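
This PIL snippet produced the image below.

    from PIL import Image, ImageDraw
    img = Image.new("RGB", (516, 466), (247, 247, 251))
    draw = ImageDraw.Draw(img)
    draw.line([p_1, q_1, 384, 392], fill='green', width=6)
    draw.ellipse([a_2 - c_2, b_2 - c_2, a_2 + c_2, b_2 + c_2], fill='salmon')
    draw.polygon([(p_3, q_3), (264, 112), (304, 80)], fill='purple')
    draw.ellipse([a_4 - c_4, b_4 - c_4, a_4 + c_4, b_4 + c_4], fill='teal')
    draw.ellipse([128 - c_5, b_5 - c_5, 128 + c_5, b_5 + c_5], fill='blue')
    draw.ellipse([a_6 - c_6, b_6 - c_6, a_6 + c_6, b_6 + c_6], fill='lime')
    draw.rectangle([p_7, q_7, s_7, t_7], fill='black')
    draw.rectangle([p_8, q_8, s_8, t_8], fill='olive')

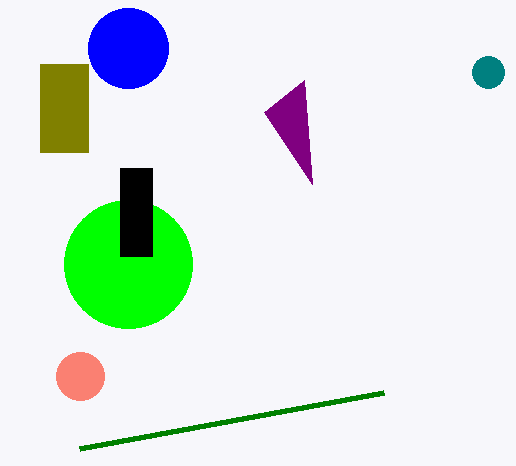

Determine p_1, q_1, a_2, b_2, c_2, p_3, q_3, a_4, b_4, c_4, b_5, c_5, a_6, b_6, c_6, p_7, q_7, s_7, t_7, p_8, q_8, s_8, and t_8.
p_1 = 80; q_1 = 448; a_2 = 80; b_2 = 376; c_2 = 24; p_3 = 312; q_3 = 184; a_4 = 488; b_4 = 72; c_4 = 16; b_5 = 48; c_5 = 40; a_6 = 128; b_6 = 264; c_6 = 64; p_7 = 120; q_7 = 168; s_7 = 152; t_7 = 256; p_8 = 40; q_8 = 64; s_8 = 88; t_8 = 152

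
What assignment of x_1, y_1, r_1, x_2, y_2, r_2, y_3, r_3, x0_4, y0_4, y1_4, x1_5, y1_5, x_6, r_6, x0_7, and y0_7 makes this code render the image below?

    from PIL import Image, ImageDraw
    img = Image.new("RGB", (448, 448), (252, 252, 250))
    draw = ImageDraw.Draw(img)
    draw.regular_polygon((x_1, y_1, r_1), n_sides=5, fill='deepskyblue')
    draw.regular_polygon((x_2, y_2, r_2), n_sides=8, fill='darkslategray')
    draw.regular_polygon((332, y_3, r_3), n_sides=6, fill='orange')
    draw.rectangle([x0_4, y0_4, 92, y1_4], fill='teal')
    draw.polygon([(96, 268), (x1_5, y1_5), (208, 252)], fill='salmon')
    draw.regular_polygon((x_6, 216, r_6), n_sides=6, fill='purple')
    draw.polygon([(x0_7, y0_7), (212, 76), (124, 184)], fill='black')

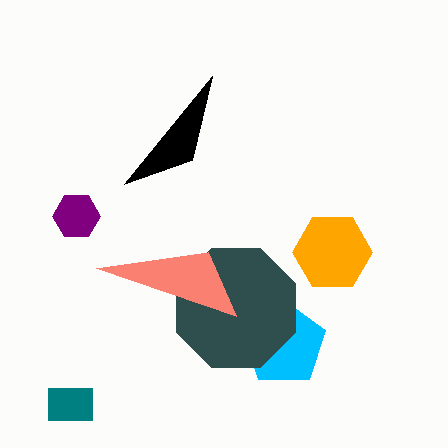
x_1 = 284
y_1 = 344
r_1 = 44
x_2 = 236
y_2 = 308
r_2 = 64
y_3 = 252
r_3 = 40
x0_4 = 48
y0_4 = 388
y1_4 = 420
x1_5 = 236
y1_5 = 316
x_6 = 76
r_6 = 24
x0_7 = 192
y0_7 = 160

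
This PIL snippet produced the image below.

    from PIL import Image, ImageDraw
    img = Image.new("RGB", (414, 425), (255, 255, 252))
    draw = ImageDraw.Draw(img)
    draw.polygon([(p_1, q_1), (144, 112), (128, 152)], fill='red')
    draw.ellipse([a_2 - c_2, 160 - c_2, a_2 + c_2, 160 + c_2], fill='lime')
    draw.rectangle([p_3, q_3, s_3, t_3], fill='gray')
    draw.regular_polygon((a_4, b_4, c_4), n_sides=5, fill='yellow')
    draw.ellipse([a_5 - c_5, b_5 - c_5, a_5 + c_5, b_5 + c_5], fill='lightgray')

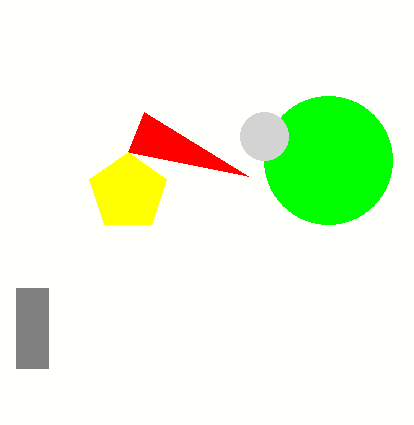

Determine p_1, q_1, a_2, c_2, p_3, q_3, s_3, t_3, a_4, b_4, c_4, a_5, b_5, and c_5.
p_1 = 248
q_1 = 176
a_2 = 328
c_2 = 64
p_3 = 16
q_3 = 288
s_3 = 48
t_3 = 368
a_4 = 128
b_4 = 192
c_4 = 40
a_5 = 264
b_5 = 136
c_5 = 24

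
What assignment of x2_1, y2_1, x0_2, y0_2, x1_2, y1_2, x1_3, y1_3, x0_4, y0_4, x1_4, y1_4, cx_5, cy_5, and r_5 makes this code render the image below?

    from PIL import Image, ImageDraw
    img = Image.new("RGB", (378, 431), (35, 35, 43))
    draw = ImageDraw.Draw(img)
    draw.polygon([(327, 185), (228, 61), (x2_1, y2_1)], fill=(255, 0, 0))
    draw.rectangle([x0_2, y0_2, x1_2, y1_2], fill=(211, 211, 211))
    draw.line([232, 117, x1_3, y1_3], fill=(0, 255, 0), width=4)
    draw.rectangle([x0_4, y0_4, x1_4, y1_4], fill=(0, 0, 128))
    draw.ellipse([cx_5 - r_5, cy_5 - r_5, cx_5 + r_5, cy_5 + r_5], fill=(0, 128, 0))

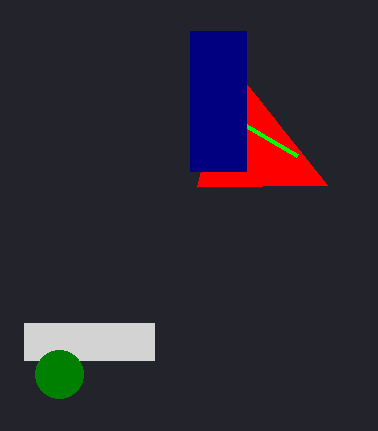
x2_1 = 197
y2_1 = 187
x0_2 = 24
y0_2 = 323
x1_2 = 154
y1_2 = 360
x1_3 = 297
y1_3 = 155
x0_4 = 190
y0_4 = 31
x1_4 = 246
y1_4 = 171
cx_5 = 59
cy_5 = 374
r_5 = 24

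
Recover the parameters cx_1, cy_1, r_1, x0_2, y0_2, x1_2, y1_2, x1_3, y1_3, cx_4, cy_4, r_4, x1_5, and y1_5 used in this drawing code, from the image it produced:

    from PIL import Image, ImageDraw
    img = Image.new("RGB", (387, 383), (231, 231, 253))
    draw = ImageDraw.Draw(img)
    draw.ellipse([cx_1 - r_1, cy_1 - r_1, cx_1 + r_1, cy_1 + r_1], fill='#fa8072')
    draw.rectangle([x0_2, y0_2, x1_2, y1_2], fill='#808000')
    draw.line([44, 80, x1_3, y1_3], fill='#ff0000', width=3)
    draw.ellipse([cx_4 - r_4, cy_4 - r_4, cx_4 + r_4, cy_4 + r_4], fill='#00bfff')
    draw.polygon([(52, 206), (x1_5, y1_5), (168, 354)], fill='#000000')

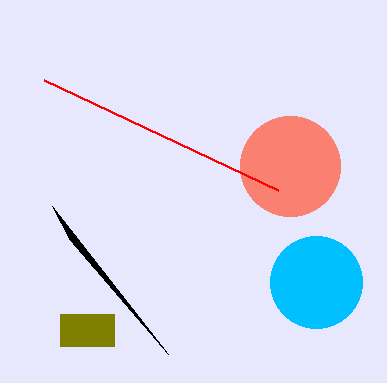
cx_1 = 290
cy_1 = 166
r_1 = 50
x0_2 = 60
y0_2 = 314
x1_2 = 114
y1_2 = 346
x1_3 = 278
y1_3 = 190
cx_4 = 316
cy_4 = 282
r_4 = 46
x1_5 = 70
y1_5 = 240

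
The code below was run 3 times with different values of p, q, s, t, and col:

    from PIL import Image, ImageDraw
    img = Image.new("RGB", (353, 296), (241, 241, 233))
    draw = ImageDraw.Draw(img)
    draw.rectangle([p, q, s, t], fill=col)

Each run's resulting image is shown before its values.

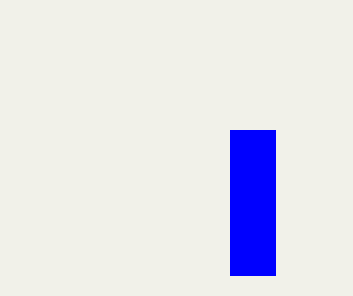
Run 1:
p = 230, q = 130, s = 275, t = 275, col = 'blue'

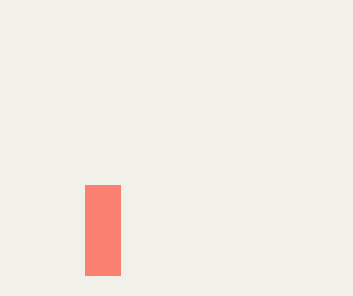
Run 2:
p = 85; q = 185; s = 120; t = 275; col = 'salmon'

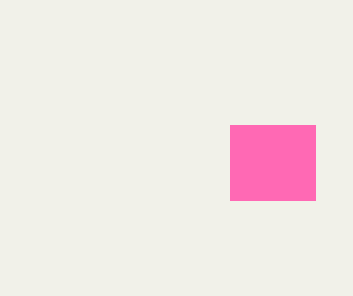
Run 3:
p = 230; q = 125; s = 315; t = 200; col = 'hotpink'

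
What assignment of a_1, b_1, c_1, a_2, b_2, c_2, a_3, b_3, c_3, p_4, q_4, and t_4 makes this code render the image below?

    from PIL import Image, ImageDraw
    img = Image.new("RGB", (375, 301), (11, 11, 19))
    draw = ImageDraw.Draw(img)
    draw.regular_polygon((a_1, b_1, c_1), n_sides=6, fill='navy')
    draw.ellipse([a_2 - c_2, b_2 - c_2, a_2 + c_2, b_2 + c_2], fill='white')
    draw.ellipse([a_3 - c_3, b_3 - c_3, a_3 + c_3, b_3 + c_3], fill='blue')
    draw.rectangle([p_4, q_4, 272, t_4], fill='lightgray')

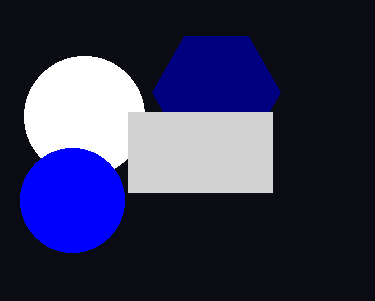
a_1 = 216; b_1 = 92; c_1 = 64; a_2 = 84; b_2 = 116; c_2 = 60; a_3 = 72; b_3 = 200; c_3 = 52; p_4 = 128; q_4 = 112; t_4 = 192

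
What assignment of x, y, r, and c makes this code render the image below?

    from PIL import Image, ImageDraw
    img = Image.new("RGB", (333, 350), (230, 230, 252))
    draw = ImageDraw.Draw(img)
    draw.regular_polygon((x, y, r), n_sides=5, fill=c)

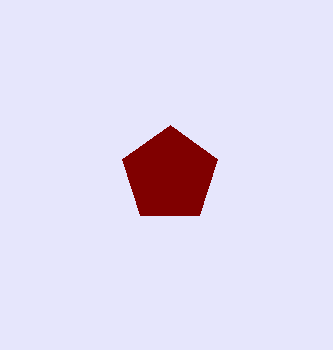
x = 170; y = 175; r = 50; c = 'maroon'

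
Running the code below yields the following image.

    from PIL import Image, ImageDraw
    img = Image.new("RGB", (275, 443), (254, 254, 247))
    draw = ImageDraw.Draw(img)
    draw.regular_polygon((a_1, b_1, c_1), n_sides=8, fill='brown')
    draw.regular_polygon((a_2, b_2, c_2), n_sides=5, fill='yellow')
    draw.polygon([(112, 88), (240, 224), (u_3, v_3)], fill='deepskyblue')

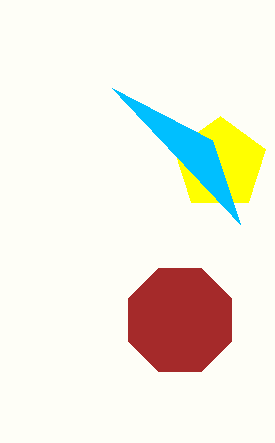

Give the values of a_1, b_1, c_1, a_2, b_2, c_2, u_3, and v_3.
a_1 = 180, b_1 = 320, c_1 = 56, a_2 = 220, b_2 = 164, c_2 = 48, u_3 = 212, v_3 = 140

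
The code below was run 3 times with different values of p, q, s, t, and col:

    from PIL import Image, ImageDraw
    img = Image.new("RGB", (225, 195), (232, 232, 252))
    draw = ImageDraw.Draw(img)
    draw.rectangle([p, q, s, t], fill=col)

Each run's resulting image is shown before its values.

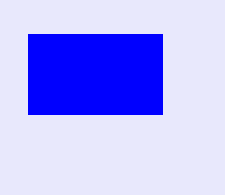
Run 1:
p = 28, q = 34, s = 162, t = 114, col = 'blue'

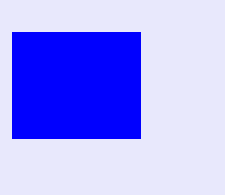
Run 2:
p = 12
q = 32
s = 140
t = 138
col = 'blue'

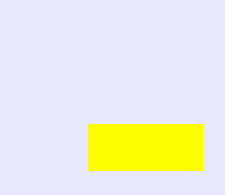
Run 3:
p = 88, q = 124, s = 202, t = 170, col = 'yellow'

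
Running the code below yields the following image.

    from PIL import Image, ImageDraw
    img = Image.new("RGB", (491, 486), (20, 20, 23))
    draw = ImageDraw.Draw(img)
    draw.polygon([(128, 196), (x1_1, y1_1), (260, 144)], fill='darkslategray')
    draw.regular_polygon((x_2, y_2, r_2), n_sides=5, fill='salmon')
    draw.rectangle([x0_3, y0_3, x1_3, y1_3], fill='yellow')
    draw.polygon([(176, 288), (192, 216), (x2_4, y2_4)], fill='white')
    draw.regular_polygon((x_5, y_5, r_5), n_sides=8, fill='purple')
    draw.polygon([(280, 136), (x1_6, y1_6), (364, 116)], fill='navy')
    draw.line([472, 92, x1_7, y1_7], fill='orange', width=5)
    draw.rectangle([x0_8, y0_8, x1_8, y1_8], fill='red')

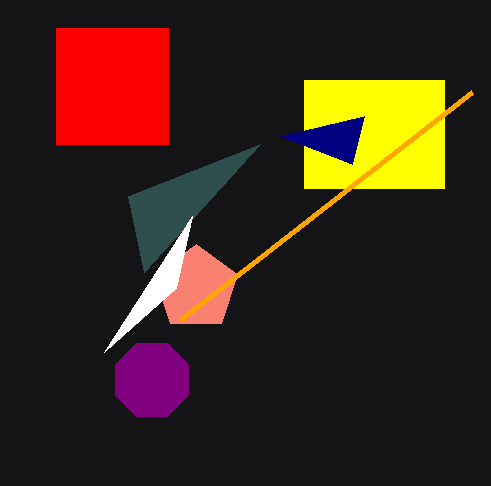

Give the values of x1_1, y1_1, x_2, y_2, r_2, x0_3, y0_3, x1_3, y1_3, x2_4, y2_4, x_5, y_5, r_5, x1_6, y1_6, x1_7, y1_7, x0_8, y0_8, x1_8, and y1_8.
x1_1 = 144
y1_1 = 272
x_2 = 196
y_2 = 288
r_2 = 44
x0_3 = 304
y0_3 = 80
x1_3 = 444
y1_3 = 188
x2_4 = 104
y2_4 = 352
x_5 = 152
y_5 = 380
r_5 = 40
x1_6 = 352
y1_6 = 164
x1_7 = 180
y1_7 = 320
x0_8 = 56
y0_8 = 28
x1_8 = 168
y1_8 = 144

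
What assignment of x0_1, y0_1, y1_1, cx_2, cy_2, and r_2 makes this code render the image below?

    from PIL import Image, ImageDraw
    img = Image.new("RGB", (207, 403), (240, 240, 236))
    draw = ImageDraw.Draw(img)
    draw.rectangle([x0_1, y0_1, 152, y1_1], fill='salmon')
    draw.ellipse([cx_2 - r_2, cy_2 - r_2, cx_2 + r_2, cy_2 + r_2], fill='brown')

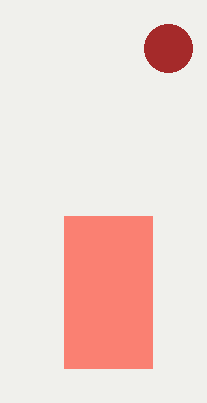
x0_1 = 64
y0_1 = 216
y1_1 = 368
cx_2 = 168
cy_2 = 48
r_2 = 24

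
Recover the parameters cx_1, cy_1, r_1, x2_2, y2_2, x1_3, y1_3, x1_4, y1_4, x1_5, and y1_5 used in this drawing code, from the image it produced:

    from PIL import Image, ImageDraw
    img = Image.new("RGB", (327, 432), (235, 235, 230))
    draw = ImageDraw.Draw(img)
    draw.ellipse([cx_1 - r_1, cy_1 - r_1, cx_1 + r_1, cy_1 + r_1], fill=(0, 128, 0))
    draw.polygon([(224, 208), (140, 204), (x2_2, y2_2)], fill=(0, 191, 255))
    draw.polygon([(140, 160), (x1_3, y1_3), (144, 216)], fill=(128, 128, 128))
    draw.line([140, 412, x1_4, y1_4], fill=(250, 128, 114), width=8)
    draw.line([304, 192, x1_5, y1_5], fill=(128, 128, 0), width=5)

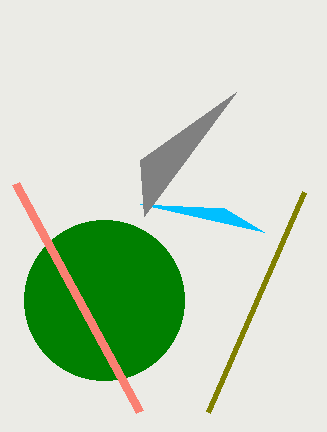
cx_1 = 104, cy_1 = 300, r_1 = 80, x2_2 = 264, y2_2 = 232, x1_3 = 236, y1_3 = 92, x1_4 = 16, y1_4 = 184, x1_5 = 208, y1_5 = 412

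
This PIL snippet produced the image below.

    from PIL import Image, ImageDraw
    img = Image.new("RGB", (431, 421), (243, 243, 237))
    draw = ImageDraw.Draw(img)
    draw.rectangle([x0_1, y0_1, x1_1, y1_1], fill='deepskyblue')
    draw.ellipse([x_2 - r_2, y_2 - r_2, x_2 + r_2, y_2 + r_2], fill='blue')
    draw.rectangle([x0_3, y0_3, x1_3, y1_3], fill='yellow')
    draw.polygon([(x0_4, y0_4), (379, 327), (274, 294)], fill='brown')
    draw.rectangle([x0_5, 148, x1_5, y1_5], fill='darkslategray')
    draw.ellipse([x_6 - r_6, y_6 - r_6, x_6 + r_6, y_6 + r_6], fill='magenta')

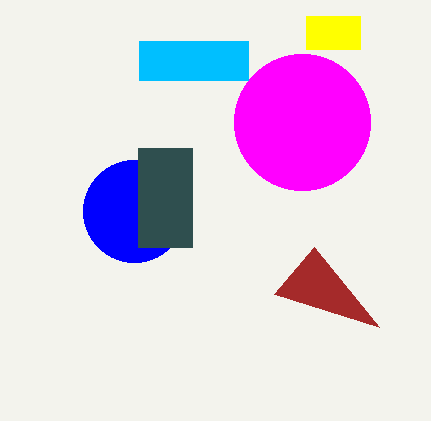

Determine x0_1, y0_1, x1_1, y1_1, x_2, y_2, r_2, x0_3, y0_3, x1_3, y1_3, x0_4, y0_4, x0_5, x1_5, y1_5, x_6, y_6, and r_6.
x0_1 = 139; y0_1 = 41; x1_1 = 248; y1_1 = 80; x_2 = 134; y_2 = 211; r_2 = 51; x0_3 = 306; y0_3 = 16; x1_3 = 360; y1_3 = 49; x0_4 = 314; y0_4 = 247; x0_5 = 138; x1_5 = 192; y1_5 = 247; x_6 = 302; y_6 = 122; r_6 = 68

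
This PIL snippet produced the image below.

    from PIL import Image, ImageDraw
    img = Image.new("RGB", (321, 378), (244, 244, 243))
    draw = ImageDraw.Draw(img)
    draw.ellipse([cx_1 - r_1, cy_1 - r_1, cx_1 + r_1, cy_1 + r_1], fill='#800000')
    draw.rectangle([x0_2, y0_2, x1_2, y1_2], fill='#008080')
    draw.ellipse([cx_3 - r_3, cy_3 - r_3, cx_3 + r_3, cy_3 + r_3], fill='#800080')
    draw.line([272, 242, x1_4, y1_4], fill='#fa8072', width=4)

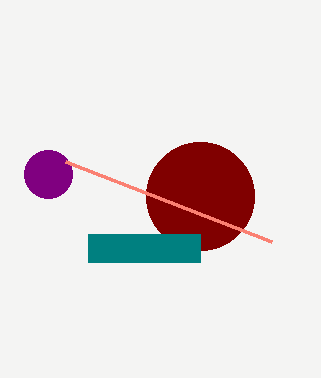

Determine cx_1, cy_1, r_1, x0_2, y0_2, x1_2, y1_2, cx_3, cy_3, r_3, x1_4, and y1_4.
cx_1 = 200; cy_1 = 196; r_1 = 54; x0_2 = 88; y0_2 = 234; x1_2 = 200; y1_2 = 262; cx_3 = 48; cy_3 = 174; r_3 = 24; x1_4 = 66; y1_4 = 162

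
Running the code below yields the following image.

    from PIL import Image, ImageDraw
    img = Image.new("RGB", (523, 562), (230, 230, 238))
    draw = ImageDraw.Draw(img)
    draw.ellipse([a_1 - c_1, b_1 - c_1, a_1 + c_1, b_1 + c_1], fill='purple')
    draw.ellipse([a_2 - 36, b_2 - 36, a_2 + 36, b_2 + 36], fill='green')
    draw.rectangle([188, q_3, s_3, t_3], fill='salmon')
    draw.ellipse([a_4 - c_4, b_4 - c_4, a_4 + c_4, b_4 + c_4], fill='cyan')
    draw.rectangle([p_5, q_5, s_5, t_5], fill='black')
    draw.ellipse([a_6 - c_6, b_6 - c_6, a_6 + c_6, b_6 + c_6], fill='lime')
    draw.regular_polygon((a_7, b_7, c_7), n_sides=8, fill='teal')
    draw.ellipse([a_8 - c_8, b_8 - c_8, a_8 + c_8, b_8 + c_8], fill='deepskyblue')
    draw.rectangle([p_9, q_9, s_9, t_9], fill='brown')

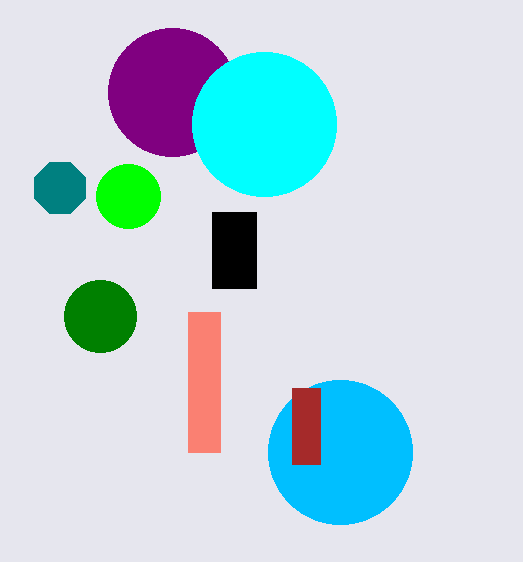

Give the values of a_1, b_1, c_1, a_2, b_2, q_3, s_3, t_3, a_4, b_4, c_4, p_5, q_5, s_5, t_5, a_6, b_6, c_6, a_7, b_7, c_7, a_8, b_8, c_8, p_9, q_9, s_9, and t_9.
a_1 = 172; b_1 = 92; c_1 = 64; a_2 = 100; b_2 = 316; q_3 = 312; s_3 = 220; t_3 = 452; a_4 = 264; b_4 = 124; c_4 = 72; p_5 = 212; q_5 = 212; s_5 = 256; t_5 = 288; a_6 = 128; b_6 = 196; c_6 = 32; a_7 = 60; b_7 = 188; c_7 = 28; a_8 = 340; b_8 = 452; c_8 = 72; p_9 = 292; q_9 = 388; s_9 = 320; t_9 = 464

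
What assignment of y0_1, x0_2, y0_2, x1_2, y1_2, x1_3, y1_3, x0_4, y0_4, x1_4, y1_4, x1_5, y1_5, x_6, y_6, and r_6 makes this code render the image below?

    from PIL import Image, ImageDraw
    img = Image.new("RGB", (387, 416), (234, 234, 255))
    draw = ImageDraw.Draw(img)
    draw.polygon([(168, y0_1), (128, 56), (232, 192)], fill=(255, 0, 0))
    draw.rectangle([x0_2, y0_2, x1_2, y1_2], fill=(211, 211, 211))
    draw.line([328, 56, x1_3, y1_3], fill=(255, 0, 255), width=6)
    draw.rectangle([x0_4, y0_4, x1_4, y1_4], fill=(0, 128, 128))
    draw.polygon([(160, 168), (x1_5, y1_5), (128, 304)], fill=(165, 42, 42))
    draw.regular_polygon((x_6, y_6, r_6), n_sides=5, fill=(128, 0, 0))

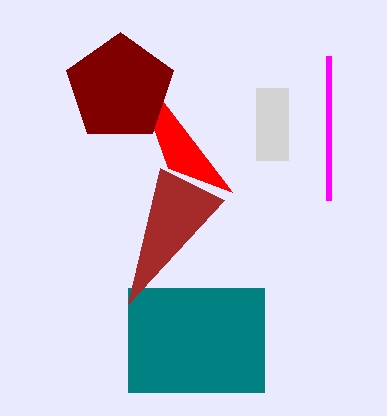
y0_1 = 168
x0_2 = 256
y0_2 = 88
x1_2 = 288
y1_2 = 160
x1_3 = 328
y1_3 = 200
x0_4 = 128
y0_4 = 288
x1_4 = 264
y1_4 = 392
x1_5 = 224
y1_5 = 200
x_6 = 120
y_6 = 88
r_6 = 56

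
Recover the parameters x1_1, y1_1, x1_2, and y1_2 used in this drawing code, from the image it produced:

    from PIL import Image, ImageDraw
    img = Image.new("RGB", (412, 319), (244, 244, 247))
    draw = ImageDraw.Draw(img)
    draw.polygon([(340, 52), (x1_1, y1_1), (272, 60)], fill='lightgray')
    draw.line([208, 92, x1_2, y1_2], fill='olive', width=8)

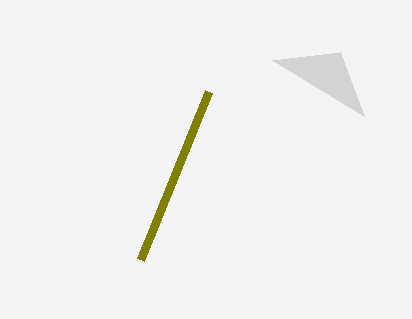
x1_1 = 364, y1_1 = 116, x1_2 = 140, y1_2 = 260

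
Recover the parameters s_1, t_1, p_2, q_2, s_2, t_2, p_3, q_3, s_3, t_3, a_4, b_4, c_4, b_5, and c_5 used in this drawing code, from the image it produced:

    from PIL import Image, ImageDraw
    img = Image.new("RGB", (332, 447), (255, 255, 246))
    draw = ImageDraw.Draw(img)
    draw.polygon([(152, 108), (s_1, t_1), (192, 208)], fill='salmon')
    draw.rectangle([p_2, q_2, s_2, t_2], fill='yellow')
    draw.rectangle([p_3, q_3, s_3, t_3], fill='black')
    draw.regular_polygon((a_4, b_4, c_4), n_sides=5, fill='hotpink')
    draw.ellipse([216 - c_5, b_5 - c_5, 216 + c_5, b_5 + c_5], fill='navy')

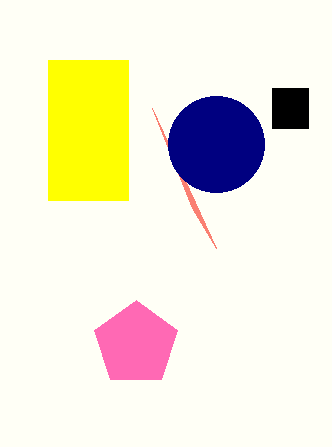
s_1 = 216
t_1 = 248
p_2 = 48
q_2 = 60
s_2 = 128
t_2 = 200
p_3 = 272
q_3 = 88
s_3 = 308
t_3 = 128
a_4 = 136
b_4 = 344
c_4 = 44
b_5 = 144
c_5 = 48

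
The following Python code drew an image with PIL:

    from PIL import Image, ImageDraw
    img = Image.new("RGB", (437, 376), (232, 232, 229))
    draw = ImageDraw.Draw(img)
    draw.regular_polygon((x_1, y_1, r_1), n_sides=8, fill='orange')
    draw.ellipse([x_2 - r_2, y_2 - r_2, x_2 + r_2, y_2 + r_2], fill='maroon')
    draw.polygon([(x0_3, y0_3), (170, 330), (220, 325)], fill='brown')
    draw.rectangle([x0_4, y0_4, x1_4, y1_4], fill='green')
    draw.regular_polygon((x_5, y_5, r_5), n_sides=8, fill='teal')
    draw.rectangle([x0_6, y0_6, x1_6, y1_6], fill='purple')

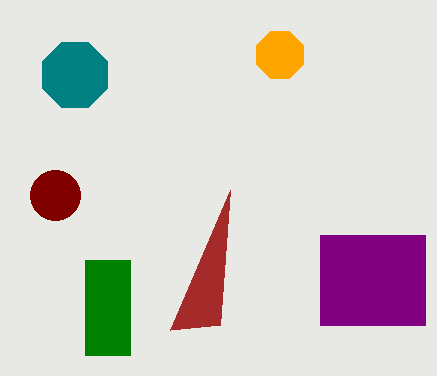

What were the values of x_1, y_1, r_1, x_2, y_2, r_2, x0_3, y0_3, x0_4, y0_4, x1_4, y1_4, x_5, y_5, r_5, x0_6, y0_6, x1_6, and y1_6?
x_1 = 280, y_1 = 55, r_1 = 25, x_2 = 55, y_2 = 195, r_2 = 25, x0_3 = 230, y0_3 = 190, x0_4 = 85, y0_4 = 260, x1_4 = 130, y1_4 = 355, x_5 = 75, y_5 = 75, r_5 = 35, x0_6 = 320, y0_6 = 235, x1_6 = 425, y1_6 = 325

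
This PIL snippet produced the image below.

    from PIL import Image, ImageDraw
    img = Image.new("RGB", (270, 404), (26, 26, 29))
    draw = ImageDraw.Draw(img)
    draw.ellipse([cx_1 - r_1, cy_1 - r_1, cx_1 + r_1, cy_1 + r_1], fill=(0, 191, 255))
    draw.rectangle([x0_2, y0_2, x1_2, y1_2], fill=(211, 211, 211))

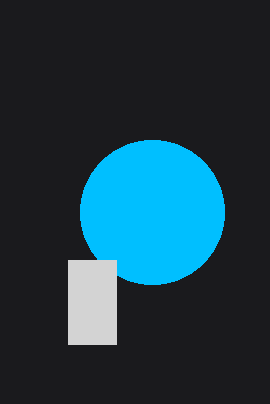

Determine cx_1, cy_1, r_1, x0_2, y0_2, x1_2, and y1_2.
cx_1 = 152
cy_1 = 212
r_1 = 72
x0_2 = 68
y0_2 = 260
x1_2 = 116
y1_2 = 344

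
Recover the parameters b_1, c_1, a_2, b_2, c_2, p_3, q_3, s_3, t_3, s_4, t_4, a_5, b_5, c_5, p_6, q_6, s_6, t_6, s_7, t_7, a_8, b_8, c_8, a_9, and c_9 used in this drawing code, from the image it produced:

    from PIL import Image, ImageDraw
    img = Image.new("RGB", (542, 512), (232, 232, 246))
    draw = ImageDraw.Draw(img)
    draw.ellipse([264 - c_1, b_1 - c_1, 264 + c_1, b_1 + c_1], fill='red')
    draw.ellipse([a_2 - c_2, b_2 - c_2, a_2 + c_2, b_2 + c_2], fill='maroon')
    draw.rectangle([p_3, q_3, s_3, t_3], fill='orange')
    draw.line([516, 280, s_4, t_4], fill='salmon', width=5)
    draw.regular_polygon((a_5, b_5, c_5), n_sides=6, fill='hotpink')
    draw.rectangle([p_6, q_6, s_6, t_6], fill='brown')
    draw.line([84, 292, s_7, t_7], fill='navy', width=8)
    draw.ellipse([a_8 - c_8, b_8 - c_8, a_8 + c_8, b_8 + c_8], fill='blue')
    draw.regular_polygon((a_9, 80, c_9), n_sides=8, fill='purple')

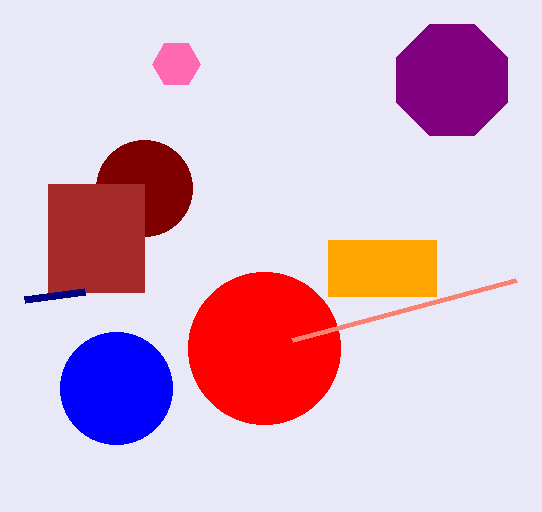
b_1 = 348
c_1 = 76
a_2 = 144
b_2 = 188
c_2 = 48
p_3 = 328
q_3 = 240
s_3 = 436
t_3 = 296
s_4 = 292
t_4 = 340
a_5 = 176
b_5 = 64
c_5 = 24
p_6 = 48
q_6 = 184
s_6 = 144
t_6 = 292
s_7 = 24
t_7 = 300
a_8 = 116
b_8 = 388
c_8 = 56
a_9 = 452
c_9 = 60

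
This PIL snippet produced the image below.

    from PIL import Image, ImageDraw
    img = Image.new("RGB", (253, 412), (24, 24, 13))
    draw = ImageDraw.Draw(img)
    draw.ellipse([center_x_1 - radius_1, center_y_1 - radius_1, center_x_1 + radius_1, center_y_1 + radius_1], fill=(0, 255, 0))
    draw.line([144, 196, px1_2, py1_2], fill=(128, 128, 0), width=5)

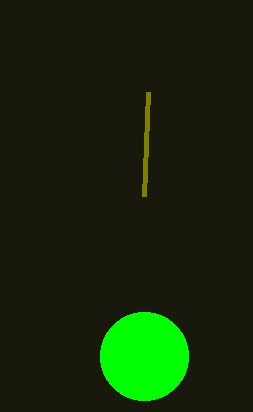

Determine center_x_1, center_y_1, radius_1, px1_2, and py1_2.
center_x_1 = 144, center_y_1 = 356, radius_1 = 44, px1_2 = 148, py1_2 = 92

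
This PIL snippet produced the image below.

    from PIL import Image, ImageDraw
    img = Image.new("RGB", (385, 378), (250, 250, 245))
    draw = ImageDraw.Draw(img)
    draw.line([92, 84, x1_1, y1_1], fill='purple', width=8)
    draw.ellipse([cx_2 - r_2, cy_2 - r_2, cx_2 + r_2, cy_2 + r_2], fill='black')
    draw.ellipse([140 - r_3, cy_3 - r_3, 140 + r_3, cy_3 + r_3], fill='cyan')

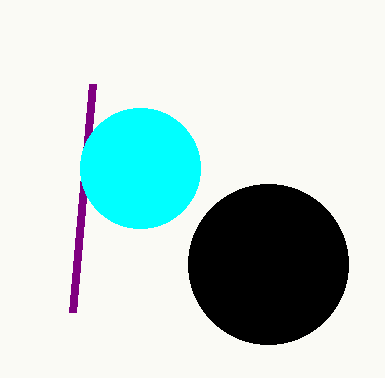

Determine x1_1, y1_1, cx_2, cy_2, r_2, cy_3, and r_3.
x1_1 = 72; y1_1 = 312; cx_2 = 268; cy_2 = 264; r_2 = 80; cy_3 = 168; r_3 = 60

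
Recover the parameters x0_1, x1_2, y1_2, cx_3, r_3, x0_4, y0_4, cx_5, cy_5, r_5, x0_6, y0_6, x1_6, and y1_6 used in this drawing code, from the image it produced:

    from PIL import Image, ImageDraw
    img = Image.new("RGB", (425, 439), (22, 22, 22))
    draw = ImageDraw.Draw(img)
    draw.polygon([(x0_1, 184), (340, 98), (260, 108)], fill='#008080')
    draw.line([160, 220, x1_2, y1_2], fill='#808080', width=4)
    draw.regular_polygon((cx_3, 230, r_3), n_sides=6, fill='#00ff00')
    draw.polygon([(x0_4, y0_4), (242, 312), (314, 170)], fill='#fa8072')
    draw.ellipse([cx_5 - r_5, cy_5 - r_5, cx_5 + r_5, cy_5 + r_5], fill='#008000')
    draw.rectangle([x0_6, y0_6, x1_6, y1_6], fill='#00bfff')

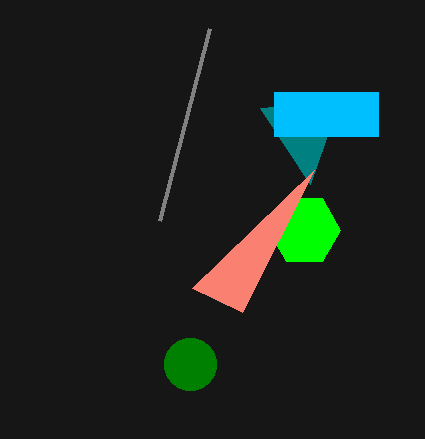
x0_1 = 310; x1_2 = 210; y1_2 = 28; cx_3 = 304; r_3 = 36; x0_4 = 192; y0_4 = 288; cx_5 = 190; cy_5 = 364; r_5 = 26; x0_6 = 274; y0_6 = 92; x1_6 = 378; y1_6 = 136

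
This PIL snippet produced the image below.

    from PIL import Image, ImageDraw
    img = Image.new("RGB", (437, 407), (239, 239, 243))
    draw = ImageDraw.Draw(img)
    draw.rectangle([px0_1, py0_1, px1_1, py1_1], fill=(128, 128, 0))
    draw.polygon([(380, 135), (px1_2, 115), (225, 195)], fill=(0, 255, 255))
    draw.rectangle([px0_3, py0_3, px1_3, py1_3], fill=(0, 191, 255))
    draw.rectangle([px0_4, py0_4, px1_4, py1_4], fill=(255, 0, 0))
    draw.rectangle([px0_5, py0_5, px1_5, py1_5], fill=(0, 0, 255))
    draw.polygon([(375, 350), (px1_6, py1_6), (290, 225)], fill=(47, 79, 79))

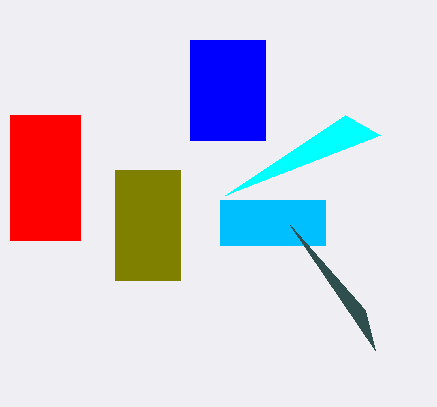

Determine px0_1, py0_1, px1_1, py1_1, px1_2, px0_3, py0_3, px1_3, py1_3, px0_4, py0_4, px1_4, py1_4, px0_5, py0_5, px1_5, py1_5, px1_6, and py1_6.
px0_1 = 115; py0_1 = 170; px1_1 = 180; py1_1 = 280; px1_2 = 345; px0_3 = 220; py0_3 = 200; px1_3 = 325; py1_3 = 245; px0_4 = 10; py0_4 = 115; px1_4 = 80; py1_4 = 240; px0_5 = 190; py0_5 = 40; px1_5 = 265; py1_5 = 140; px1_6 = 365; py1_6 = 310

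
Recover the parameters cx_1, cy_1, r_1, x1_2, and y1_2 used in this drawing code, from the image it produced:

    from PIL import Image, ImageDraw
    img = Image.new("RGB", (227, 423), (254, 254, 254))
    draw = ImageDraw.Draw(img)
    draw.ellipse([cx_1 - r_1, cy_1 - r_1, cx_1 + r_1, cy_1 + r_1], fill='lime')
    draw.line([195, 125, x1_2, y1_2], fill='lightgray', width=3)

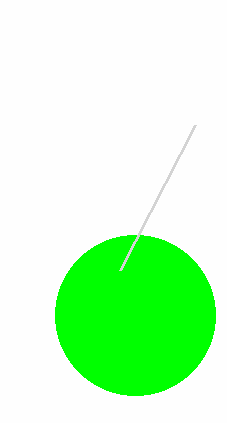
cx_1 = 135, cy_1 = 315, r_1 = 80, x1_2 = 120, y1_2 = 270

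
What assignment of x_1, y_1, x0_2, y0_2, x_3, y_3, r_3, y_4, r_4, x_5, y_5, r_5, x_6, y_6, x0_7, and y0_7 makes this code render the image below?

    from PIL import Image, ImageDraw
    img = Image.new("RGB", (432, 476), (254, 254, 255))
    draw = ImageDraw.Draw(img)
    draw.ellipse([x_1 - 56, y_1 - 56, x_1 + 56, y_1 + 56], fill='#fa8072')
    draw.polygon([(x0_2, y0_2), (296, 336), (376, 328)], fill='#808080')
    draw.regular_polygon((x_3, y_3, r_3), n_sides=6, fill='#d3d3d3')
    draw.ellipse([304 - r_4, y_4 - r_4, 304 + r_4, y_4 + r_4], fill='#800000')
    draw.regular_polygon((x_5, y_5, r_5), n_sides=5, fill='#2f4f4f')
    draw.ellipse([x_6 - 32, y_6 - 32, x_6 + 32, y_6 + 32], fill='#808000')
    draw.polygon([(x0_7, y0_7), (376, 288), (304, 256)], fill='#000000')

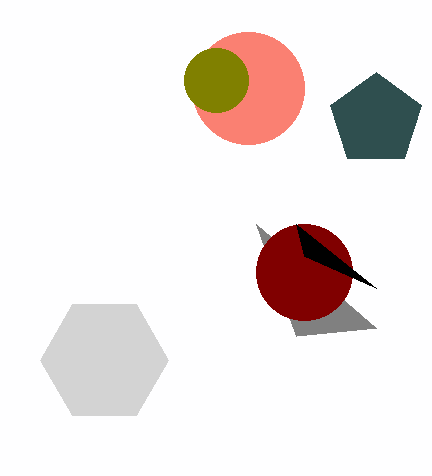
x_1 = 248, y_1 = 88, x0_2 = 256, y0_2 = 224, x_3 = 104, y_3 = 360, r_3 = 64, y_4 = 272, r_4 = 48, x_5 = 376, y_5 = 120, r_5 = 48, x_6 = 216, y_6 = 80, x0_7 = 296, y0_7 = 224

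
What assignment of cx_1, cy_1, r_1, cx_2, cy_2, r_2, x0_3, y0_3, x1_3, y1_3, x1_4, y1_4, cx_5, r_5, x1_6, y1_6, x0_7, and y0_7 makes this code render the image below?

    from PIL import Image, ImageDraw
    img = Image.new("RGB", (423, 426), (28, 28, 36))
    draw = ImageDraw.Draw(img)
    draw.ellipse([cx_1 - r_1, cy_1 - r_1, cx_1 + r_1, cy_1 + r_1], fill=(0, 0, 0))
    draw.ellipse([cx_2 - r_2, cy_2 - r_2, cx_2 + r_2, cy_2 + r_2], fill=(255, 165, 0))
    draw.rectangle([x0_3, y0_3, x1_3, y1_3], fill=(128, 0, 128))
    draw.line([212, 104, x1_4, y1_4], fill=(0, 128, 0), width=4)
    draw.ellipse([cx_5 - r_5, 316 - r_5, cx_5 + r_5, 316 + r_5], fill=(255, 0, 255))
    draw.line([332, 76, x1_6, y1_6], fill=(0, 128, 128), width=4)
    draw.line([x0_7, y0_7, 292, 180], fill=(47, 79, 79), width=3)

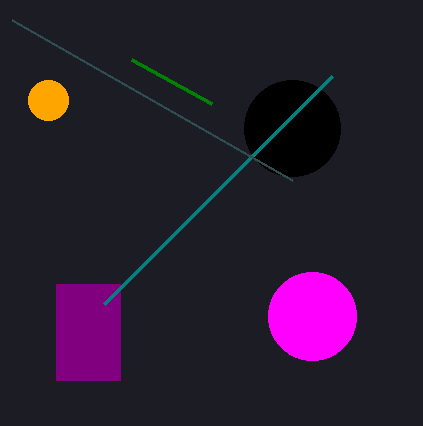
cx_1 = 292, cy_1 = 128, r_1 = 48, cx_2 = 48, cy_2 = 100, r_2 = 20, x0_3 = 56, y0_3 = 284, x1_3 = 120, y1_3 = 380, x1_4 = 132, y1_4 = 60, cx_5 = 312, r_5 = 44, x1_6 = 104, y1_6 = 304, x0_7 = 12, y0_7 = 20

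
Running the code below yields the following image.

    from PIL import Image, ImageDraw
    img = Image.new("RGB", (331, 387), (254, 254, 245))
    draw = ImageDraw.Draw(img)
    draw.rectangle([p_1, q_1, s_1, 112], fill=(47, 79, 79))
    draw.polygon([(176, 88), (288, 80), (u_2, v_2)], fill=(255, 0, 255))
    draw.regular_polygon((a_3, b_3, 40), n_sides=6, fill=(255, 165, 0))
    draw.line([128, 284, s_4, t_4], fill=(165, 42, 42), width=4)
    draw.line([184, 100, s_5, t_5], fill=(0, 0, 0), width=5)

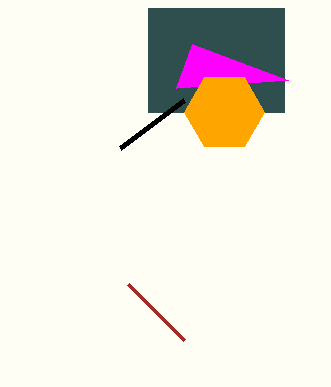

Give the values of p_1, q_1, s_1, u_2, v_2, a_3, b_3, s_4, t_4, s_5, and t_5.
p_1 = 148
q_1 = 8
s_1 = 284
u_2 = 192
v_2 = 44
a_3 = 224
b_3 = 112
s_4 = 184
t_4 = 340
s_5 = 120
t_5 = 148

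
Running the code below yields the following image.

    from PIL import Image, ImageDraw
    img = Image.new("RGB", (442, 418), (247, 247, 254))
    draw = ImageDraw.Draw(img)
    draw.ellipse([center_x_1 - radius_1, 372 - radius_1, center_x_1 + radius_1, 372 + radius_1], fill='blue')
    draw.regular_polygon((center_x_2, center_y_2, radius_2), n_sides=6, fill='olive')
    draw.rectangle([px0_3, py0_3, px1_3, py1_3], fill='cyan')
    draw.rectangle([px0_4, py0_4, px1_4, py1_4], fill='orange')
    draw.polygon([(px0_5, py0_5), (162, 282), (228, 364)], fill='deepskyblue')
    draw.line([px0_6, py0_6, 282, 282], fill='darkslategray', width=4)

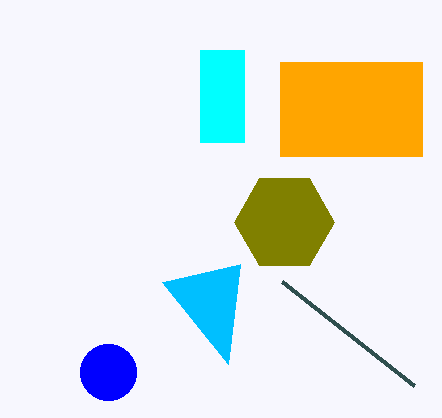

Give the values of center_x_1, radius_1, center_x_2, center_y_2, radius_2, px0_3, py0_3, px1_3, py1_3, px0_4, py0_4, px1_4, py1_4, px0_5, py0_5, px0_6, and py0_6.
center_x_1 = 108, radius_1 = 28, center_x_2 = 284, center_y_2 = 222, radius_2 = 50, px0_3 = 200, py0_3 = 50, px1_3 = 244, py1_3 = 142, px0_4 = 280, py0_4 = 62, px1_4 = 422, py1_4 = 156, px0_5 = 240, py0_5 = 264, px0_6 = 414, py0_6 = 386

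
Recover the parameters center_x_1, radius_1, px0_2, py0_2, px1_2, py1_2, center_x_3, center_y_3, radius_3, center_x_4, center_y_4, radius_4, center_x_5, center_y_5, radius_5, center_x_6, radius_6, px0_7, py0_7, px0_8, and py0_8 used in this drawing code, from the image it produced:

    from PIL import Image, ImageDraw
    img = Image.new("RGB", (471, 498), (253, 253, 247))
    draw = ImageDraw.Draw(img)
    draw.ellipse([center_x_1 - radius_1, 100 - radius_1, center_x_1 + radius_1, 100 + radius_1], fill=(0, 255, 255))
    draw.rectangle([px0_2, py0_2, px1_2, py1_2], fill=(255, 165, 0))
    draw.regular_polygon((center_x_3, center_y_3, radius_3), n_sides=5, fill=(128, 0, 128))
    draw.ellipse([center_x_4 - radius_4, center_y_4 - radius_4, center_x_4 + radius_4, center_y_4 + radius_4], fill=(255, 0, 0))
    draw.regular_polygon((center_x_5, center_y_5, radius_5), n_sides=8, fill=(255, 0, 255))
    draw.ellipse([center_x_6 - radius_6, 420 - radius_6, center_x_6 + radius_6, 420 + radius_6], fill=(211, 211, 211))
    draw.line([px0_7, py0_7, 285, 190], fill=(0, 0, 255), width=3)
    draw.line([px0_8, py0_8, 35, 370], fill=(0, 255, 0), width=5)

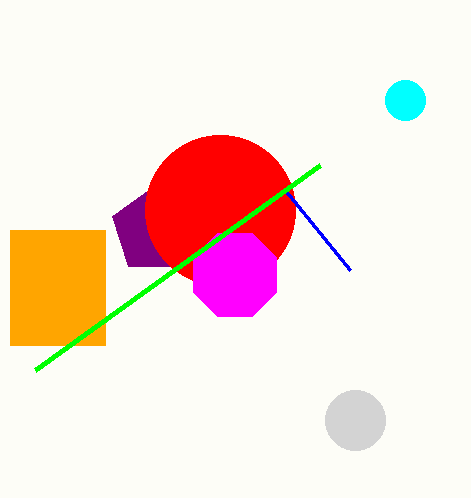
center_x_1 = 405
radius_1 = 20
px0_2 = 10
py0_2 = 230
px1_2 = 105
py1_2 = 345
center_x_3 = 155
center_y_3 = 230
radius_3 = 45
center_x_4 = 220
center_y_4 = 210
radius_4 = 75
center_x_5 = 235
center_y_5 = 275
radius_5 = 45
center_x_6 = 355
radius_6 = 30
px0_7 = 350
py0_7 = 270
px0_8 = 320
py0_8 = 165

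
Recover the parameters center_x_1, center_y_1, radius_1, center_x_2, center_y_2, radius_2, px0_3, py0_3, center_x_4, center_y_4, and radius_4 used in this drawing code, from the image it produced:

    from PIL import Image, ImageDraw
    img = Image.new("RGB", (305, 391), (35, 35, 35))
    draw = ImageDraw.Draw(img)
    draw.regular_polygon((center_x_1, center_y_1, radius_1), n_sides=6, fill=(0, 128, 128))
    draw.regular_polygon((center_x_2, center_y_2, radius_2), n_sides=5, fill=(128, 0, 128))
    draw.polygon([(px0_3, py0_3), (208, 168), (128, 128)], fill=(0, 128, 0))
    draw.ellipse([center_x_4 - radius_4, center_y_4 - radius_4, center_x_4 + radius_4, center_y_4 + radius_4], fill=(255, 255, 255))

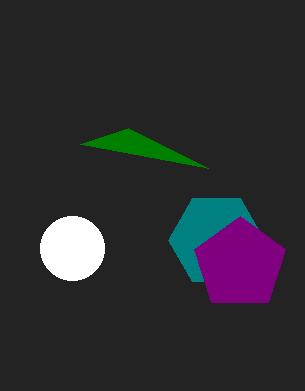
center_x_1 = 216; center_y_1 = 240; radius_1 = 48; center_x_2 = 240; center_y_2 = 264; radius_2 = 48; px0_3 = 80; py0_3 = 144; center_x_4 = 72; center_y_4 = 248; radius_4 = 32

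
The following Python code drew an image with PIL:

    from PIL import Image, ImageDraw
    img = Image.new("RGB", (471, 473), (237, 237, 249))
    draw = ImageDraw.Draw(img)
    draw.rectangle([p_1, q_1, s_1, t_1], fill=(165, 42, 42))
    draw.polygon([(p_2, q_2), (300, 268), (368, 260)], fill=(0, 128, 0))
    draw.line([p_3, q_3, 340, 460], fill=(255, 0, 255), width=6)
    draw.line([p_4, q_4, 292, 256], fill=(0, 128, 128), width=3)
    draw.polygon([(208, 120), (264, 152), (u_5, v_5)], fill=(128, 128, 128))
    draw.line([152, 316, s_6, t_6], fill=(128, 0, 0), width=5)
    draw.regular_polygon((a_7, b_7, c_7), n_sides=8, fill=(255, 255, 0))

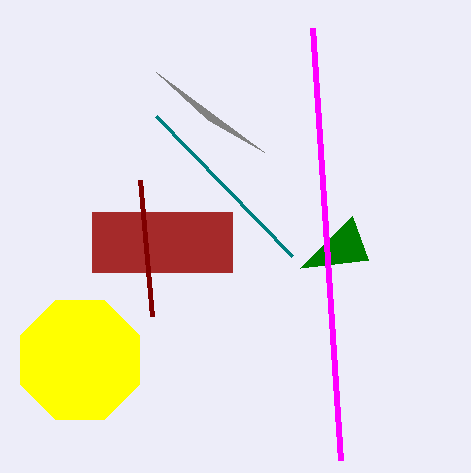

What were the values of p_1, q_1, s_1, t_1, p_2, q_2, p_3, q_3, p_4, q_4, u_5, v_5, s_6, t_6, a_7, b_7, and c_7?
p_1 = 92, q_1 = 212, s_1 = 232, t_1 = 272, p_2 = 352, q_2 = 216, p_3 = 312, q_3 = 28, p_4 = 156, q_4 = 116, u_5 = 156, v_5 = 72, s_6 = 140, t_6 = 180, a_7 = 80, b_7 = 360, c_7 = 64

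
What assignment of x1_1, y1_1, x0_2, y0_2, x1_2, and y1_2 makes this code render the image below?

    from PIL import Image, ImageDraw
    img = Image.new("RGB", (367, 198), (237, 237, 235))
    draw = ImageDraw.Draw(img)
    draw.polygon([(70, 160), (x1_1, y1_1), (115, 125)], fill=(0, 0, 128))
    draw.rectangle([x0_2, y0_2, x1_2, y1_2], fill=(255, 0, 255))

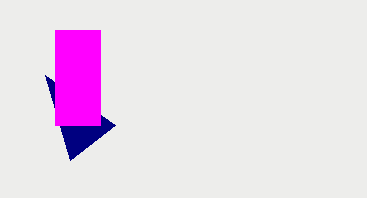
x1_1 = 45, y1_1 = 75, x0_2 = 55, y0_2 = 30, x1_2 = 100, y1_2 = 125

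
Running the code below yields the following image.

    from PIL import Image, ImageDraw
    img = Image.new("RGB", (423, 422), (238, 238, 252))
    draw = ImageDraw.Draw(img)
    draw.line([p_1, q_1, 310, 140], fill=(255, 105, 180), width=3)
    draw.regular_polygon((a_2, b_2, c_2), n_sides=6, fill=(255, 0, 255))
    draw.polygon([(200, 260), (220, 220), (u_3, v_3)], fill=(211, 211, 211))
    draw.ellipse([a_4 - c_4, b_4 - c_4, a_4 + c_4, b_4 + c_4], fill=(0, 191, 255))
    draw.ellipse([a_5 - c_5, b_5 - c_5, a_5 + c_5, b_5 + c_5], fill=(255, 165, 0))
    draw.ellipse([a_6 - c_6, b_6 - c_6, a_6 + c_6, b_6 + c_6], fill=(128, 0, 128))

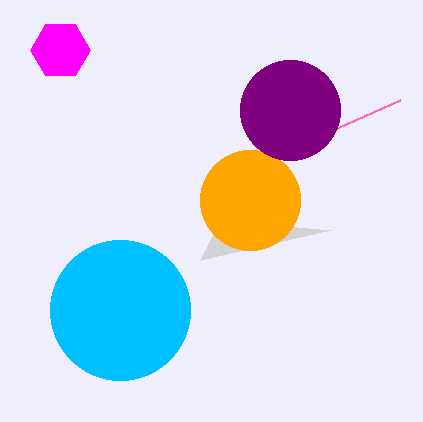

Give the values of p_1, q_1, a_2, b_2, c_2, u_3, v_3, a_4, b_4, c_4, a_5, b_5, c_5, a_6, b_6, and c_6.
p_1 = 400
q_1 = 100
a_2 = 60
b_2 = 50
c_2 = 30
u_3 = 330
v_3 = 230
a_4 = 120
b_4 = 310
c_4 = 70
a_5 = 250
b_5 = 200
c_5 = 50
a_6 = 290
b_6 = 110
c_6 = 50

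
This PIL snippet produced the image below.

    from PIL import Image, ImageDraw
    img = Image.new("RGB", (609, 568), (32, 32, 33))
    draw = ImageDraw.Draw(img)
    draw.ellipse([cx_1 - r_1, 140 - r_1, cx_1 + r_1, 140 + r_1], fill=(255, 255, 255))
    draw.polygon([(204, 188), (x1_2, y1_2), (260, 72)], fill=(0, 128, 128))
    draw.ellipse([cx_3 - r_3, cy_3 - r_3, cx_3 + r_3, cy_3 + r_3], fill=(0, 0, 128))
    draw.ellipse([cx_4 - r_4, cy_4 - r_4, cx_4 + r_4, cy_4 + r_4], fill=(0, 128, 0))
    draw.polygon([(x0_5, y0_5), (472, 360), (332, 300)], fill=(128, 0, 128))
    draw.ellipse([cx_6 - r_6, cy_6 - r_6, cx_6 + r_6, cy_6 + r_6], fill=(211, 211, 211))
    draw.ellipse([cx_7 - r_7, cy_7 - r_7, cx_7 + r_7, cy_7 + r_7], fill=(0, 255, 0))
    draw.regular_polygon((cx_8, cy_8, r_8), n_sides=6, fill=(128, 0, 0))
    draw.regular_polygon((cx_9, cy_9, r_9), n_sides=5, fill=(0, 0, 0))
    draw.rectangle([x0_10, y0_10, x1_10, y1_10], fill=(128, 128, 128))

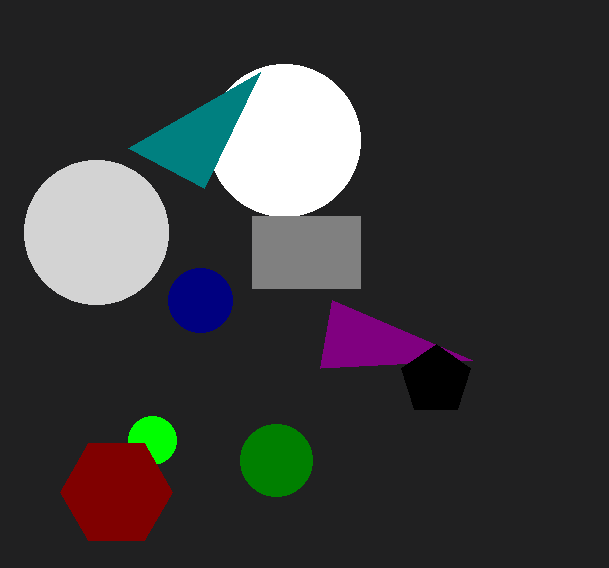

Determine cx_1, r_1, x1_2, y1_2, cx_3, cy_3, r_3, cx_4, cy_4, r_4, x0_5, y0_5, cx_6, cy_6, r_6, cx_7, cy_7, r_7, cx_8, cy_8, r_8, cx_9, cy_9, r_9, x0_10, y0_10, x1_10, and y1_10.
cx_1 = 284, r_1 = 76, x1_2 = 128, y1_2 = 148, cx_3 = 200, cy_3 = 300, r_3 = 32, cx_4 = 276, cy_4 = 460, r_4 = 36, x0_5 = 320, y0_5 = 368, cx_6 = 96, cy_6 = 232, r_6 = 72, cx_7 = 152, cy_7 = 440, r_7 = 24, cx_8 = 116, cy_8 = 492, r_8 = 56, cx_9 = 436, cy_9 = 380, r_9 = 36, x0_10 = 252, y0_10 = 216, x1_10 = 360, y1_10 = 288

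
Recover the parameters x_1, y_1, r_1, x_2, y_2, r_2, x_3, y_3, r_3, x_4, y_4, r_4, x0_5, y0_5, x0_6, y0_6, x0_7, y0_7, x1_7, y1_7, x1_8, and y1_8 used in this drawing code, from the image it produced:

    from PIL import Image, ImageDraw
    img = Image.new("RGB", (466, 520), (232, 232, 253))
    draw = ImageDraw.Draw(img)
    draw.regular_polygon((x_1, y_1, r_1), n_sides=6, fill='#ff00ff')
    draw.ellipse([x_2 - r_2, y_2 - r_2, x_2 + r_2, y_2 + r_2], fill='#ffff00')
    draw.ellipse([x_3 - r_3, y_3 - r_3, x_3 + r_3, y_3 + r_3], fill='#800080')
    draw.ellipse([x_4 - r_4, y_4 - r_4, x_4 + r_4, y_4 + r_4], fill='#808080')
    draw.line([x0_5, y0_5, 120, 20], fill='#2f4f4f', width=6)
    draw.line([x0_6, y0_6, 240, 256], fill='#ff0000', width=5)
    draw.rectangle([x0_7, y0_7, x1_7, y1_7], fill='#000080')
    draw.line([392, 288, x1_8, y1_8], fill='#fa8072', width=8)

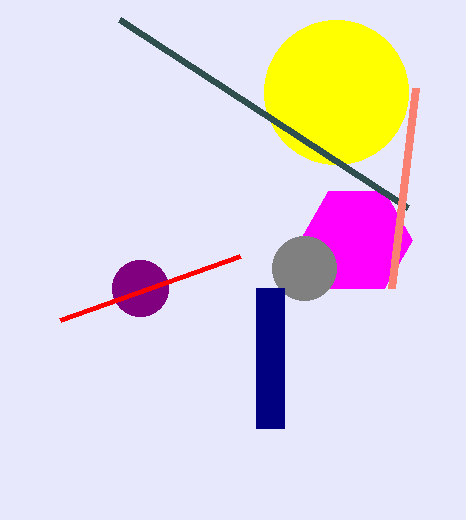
x_1 = 356; y_1 = 240; r_1 = 56; x_2 = 336; y_2 = 92; r_2 = 72; x_3 = 140; y_3 = 288; r_3 = 28; x_4 = 304; y_4 = 268; r_4 = 32; x0_5 = 408; y0_5 = 208; x0_6 = 60; y0_6 = 320; x0_7 = 256; y0_7 = 288; x1_7 = 284; y1_7 = 428; x1_8 = 416; y1_8 = 88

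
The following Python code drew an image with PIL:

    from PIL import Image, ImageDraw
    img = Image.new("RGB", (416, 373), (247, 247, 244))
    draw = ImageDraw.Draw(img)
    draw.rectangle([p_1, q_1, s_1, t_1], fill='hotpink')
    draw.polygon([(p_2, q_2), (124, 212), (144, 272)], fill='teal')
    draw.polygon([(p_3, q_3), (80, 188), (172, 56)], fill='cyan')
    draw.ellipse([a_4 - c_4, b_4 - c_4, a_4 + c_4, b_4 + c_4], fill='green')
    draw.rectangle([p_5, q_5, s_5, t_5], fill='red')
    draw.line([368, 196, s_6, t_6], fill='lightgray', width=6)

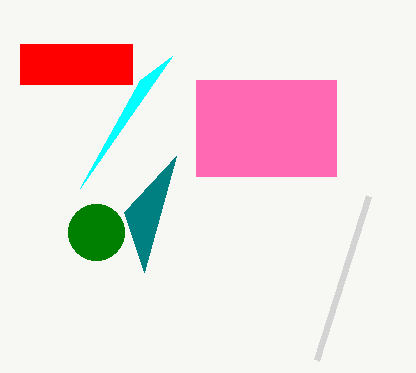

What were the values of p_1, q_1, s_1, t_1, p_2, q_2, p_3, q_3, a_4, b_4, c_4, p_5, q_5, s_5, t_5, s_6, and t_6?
p_1 = 196, q_1 = 80, s_1 = 336, t_1 = 176, p_2 = 176, q_2 = 156, p_3 = 140, q_3 = 80, a_4 = 96, b_4 = 232, c_4 = 28, p_5 = 20, q_5 = 44, s_5 = 132, t_5 = 84, s_6 = 316, t_6 = 360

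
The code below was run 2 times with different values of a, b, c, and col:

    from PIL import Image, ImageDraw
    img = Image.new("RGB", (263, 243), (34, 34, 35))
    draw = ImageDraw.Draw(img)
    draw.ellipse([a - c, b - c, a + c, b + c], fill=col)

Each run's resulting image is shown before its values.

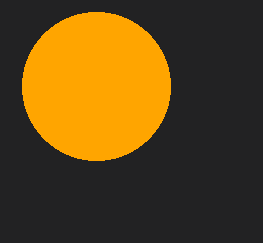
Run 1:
a = 96; b = 86; c = 74; col = 'orange'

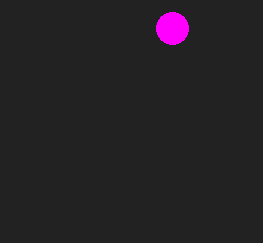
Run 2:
a = 172
b = 28
c = 16
col = 'magenta'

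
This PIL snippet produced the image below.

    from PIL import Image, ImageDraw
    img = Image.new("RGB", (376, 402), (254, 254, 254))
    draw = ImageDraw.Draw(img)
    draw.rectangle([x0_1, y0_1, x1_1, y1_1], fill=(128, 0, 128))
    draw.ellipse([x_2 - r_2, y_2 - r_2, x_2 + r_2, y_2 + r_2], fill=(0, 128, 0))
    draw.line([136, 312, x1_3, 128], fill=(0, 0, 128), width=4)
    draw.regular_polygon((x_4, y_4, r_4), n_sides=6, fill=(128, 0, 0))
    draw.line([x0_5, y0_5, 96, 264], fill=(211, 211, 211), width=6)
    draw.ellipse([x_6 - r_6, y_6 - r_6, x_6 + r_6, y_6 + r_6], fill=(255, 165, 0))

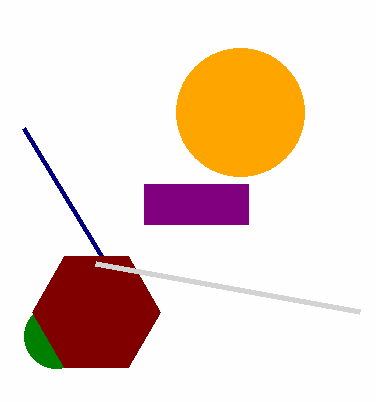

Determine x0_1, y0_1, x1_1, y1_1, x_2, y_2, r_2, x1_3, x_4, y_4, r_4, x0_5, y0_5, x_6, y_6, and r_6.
x0_1 = 144; y0_1 = 184; x1_1 = 248; y1_1 = 224; x_2 = 56; y_2 = 336; r_2 = 32; x1_3 = 24; x_4 = 96; y_4 = 312; r_4 = 64; x0_5 = 360; y0_5 = 312; x_6 = 240; y_6 = 112; r_6 = 64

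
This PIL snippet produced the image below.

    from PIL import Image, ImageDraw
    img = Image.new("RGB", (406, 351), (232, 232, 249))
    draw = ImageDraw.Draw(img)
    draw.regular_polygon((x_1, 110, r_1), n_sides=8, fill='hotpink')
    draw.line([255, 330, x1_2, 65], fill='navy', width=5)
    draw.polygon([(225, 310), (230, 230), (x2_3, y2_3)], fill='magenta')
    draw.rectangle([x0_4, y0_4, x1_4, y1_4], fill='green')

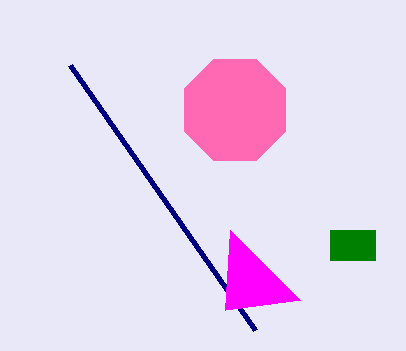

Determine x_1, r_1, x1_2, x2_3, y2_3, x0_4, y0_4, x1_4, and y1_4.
x_1 = 235, r_1 = 55, x1_2 = 70, x2_3 = 300, y2_3 = 300, x0_4 = 330, y0_4 = 230, x1_4 = 375, y1_4 = 260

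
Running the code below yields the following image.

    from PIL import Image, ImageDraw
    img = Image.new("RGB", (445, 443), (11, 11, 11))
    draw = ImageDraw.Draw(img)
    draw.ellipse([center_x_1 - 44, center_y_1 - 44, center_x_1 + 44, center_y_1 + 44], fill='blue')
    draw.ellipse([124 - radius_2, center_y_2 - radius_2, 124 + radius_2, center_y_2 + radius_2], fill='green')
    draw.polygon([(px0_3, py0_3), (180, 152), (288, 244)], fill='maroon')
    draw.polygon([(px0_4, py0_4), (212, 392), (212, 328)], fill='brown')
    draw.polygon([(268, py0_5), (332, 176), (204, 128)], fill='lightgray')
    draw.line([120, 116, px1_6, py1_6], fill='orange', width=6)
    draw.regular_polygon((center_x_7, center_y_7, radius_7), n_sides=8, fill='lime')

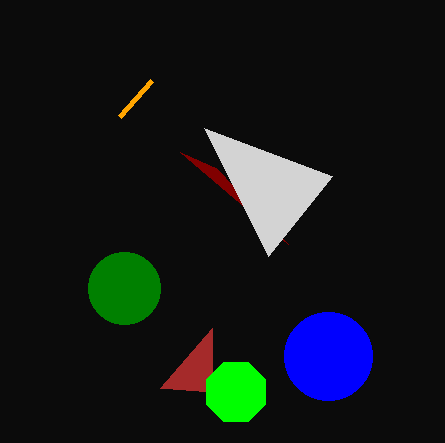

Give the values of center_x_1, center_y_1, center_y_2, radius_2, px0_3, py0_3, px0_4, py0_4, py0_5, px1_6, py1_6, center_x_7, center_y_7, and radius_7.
center_x_1 = 328; center_y_1 = 356; center_y_2 = 288; radius_2 = 36; px0_3 = 216; py0_3 = 168; px0_4 = 160; py0_4 = 388; py0_5 = 256; px1_6 = 152; py1_6 = 80; center_x_7 = 236; center_y_7 = 392; radius_7 = 32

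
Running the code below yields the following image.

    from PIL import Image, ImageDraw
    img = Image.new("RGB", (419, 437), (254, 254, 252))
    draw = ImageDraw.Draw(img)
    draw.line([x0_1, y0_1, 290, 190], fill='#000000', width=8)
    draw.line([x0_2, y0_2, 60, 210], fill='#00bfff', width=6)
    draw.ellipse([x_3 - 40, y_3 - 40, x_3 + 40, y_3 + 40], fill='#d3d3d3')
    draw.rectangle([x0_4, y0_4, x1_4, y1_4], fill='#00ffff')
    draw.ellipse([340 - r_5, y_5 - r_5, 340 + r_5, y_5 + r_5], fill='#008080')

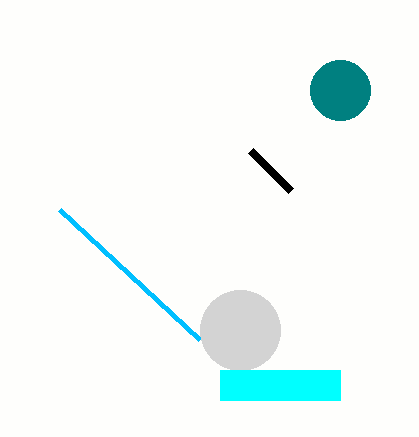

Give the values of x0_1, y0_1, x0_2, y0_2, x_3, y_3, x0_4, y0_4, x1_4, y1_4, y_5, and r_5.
x0_1 = 250; y0_1 = 150; x0_2 = 200; y0_2 = 340; x_3 = 240; y_3 = 330; x0_4 = 220; y0_4 = 370; x1_4 = 340; y1_4 = 400; y_5 = 90; r_5 = 30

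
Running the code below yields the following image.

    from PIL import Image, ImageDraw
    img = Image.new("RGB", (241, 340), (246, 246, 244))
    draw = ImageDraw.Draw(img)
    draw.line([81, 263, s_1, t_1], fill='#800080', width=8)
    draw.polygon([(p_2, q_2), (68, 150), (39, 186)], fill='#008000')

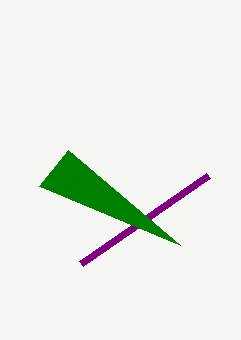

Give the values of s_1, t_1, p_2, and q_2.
s_1 = 208, t_1 = 175, p_2 = 180, q_2 = 245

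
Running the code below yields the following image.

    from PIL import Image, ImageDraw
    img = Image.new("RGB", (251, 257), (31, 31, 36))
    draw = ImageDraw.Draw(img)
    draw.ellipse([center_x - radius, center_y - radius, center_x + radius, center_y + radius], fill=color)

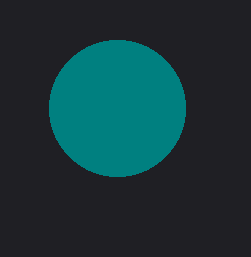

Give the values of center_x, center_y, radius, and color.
center_x = 117, center_y = 108, radius = 68, color = 'teal'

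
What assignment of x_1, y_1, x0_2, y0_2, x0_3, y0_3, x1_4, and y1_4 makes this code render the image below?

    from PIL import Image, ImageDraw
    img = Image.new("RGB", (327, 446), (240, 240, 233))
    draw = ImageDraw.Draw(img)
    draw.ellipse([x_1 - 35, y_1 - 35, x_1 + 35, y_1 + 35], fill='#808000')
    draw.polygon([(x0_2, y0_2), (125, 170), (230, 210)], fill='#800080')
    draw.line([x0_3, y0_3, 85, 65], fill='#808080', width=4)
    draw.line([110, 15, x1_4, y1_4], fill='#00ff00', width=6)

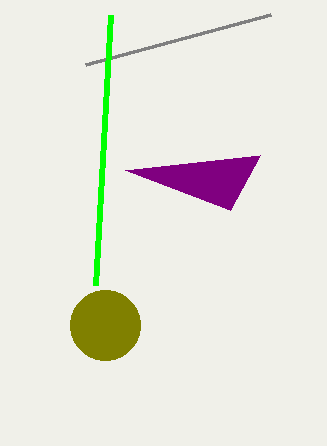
x_1 = 105, y_1 = 325, x0_2 = 260, y0_2 = 155, x0_3 = 270, y0_3 = 15, x1_4 = 95, y1_4 = 285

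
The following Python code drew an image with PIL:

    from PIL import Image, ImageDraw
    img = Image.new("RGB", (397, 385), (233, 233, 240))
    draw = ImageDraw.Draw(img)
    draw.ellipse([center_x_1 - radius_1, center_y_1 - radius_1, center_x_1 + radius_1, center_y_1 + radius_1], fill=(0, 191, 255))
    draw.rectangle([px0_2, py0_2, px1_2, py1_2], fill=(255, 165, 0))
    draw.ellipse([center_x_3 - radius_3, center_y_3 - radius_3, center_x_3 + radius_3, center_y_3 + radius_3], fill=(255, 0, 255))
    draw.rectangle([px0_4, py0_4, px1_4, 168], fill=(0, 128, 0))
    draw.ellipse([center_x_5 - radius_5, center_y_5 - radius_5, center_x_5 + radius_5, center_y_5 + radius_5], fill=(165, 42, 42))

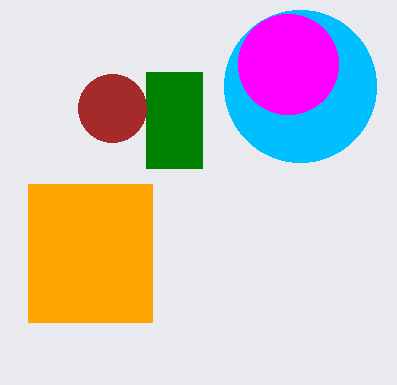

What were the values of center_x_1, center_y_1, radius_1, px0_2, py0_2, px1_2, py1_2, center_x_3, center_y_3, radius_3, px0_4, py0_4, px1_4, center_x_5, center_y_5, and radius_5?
center_x_1 = 300; center_y_1 = 86; radius_1 = 76; px0_2 = 28; py0_2 = 184; px1_2 = 152; py1_2 = 322; center_x_3 = 288; center_y_3 = 64; radius_3 = 50; px0_4 = 146; py0_4 = 72; px1_4 = 202; center_x_5 = 112; center_y_5 = 108; radius_5 = 34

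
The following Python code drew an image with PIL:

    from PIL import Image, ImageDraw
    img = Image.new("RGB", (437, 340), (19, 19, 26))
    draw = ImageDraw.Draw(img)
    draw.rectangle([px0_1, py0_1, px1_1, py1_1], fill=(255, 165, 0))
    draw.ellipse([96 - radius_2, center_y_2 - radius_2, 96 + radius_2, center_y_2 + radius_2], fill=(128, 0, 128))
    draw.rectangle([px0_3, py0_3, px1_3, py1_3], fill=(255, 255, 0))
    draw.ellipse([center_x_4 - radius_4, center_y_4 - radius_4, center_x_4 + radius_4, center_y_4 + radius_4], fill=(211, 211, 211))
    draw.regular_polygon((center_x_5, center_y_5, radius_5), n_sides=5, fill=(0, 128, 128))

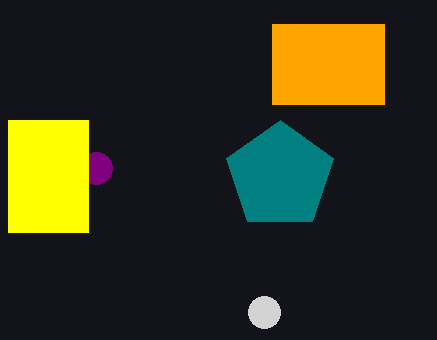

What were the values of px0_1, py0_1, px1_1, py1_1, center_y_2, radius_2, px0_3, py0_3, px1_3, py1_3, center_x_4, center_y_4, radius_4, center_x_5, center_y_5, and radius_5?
px0_1 = 272; py0_1 = 24; px1_1 = 384; py1_1 = 104; center_y_2 = 168; radius_2 = 16; px0_3 = 8; py0_3 = 120; px1_3 = 88; py1_3 = 232; center_x_4 = 264; center_y_4 = 312; radius_4 = 16; center_x_5 = 280; center_y_5 = 176; radius_5 = 56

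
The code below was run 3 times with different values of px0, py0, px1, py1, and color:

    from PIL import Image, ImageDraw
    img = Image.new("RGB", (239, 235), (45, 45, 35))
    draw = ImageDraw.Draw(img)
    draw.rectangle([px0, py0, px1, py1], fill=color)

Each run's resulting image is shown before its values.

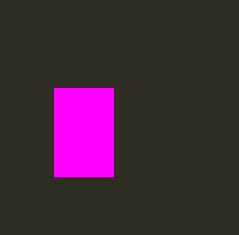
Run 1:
px0 = 54
py0 = 88
px1 = 113
py1 = 176
color = 'magenta'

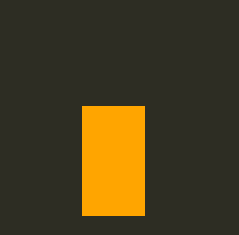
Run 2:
px0 = 82
py0 = 106
px1 = 144
py1 = 215
color = 'orange'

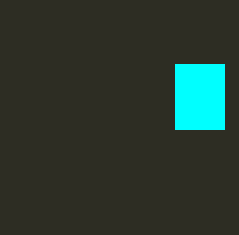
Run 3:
px0 = 175, py0 = 64, px1 = 224, py1 = 129, color = 'cyan'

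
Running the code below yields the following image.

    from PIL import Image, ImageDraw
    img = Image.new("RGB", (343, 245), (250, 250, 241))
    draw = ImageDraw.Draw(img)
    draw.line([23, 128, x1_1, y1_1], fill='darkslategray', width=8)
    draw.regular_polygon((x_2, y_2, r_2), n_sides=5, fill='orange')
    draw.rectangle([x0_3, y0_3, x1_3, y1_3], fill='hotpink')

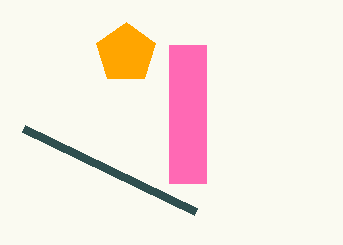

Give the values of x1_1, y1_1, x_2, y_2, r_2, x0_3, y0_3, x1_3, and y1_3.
x1_1 = 195, y1_1 = 211, x_2 = 126, y_2 = 53, r_2 = 31, x0_3 = 169, y0_3 = 45, x1_3 = 206, y1_3 = 183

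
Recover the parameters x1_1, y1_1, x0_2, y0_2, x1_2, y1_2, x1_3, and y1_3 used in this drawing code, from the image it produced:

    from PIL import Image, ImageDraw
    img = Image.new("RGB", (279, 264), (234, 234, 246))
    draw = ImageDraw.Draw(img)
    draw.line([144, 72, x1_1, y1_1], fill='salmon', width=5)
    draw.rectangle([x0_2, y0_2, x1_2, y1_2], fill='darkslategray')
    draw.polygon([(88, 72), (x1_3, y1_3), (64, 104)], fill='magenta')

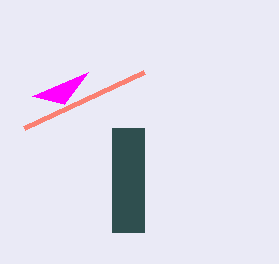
x1_1 = 24, y1_1 = 128, x0_2 = 112, y0_2 = 128, x1_2 = 144, y1_2 = 232, x1_3 = 32, y1_3 = 96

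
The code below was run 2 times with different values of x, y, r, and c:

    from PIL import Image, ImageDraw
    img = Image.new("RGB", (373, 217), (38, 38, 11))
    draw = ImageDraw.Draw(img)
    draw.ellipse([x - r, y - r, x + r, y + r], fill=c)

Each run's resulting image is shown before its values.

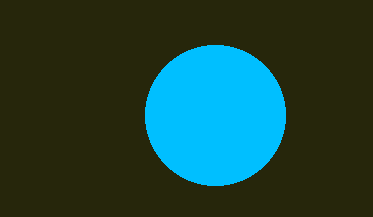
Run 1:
x = 215; y = 115; r = 70; c = 'deepskyblue'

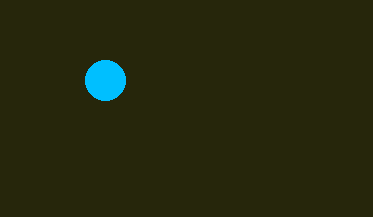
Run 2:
x = 105
y = 80
r = 20
c = 'deepskyblue'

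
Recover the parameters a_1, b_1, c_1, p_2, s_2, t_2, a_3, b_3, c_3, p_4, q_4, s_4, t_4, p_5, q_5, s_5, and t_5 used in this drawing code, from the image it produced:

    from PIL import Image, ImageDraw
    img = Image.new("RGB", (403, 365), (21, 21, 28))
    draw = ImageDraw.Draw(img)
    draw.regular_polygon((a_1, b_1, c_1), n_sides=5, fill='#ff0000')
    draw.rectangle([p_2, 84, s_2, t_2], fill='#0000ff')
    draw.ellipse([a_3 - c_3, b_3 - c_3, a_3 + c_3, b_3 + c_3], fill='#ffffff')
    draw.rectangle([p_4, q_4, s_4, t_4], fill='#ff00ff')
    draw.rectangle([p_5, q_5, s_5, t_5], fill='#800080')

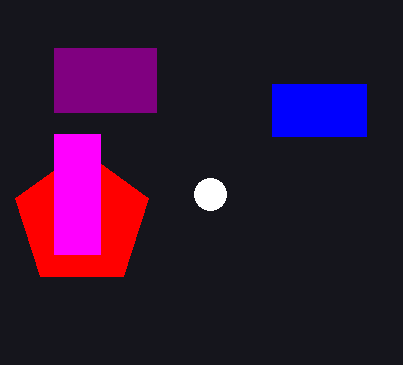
a_1 = 82, b_1 = 220, c_1 = 70, p_2 = 272, s_2 = 366, t_2 = 136, a_3 = 210, b_3 = 194, c_3 = 16, p_4 = 54, q_4 = 134, s_4 = 100, t_4 = 254, p_5 = 54, q_5 = 48, s_5 = 156, t_5 = 112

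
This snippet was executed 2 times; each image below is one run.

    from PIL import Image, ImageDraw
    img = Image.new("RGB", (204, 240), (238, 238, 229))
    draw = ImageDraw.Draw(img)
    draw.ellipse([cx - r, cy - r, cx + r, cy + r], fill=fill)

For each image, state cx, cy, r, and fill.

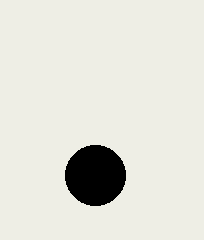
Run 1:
cx = 95; cy = 175; r = 30; fill = 'black'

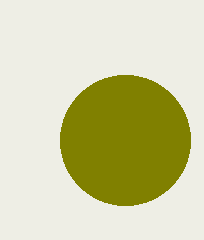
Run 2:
cx = 125, cy = 140, r = 65, fill = 'olive'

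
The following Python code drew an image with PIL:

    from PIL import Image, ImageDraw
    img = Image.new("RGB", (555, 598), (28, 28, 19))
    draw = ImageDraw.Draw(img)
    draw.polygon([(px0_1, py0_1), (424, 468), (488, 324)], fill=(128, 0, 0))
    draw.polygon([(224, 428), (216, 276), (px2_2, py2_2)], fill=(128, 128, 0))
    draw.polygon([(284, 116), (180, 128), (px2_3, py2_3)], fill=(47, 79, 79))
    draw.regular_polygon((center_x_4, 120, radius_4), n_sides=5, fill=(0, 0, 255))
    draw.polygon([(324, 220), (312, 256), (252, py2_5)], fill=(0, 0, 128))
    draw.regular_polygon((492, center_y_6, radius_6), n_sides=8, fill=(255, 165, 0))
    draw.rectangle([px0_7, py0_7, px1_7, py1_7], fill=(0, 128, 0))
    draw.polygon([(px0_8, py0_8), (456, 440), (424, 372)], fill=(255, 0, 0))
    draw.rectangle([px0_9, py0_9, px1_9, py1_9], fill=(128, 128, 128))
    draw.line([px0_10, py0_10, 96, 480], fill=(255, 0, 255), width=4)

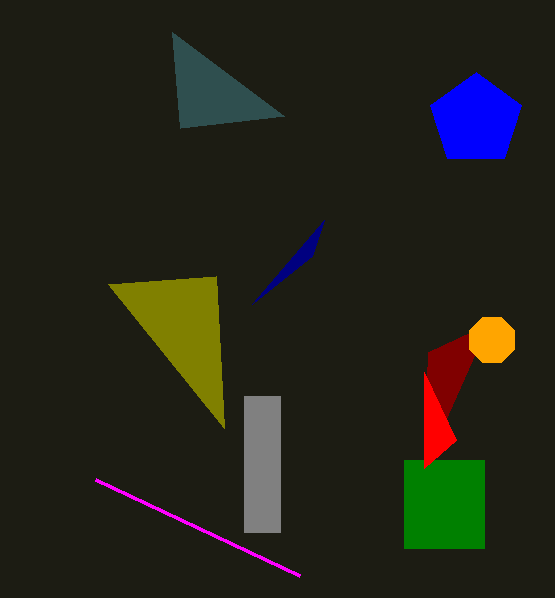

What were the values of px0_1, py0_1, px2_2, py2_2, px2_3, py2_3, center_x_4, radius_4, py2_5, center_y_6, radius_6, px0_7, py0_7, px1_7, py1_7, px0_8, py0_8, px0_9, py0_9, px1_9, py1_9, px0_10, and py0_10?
px0_1 = 428
py0_1 = 352
px2_2 = 108
py2_2 = 284
px2_3 = 172
py2_3 = 32
center_x_4 = 476
radius_4 = 48
py2_5 = 304
center_y_6 = 340
radius_6 = 24
px0_7 = 404
py0_7 = 460
px1_7 = 484
py1_7 = 548
px0_8 = 424
py0_8 = 468
px0_9 = 244
py0_9 = 396
px1_9 = 280
py1_9 = 532
px0_10 = 300
py0_10 = 576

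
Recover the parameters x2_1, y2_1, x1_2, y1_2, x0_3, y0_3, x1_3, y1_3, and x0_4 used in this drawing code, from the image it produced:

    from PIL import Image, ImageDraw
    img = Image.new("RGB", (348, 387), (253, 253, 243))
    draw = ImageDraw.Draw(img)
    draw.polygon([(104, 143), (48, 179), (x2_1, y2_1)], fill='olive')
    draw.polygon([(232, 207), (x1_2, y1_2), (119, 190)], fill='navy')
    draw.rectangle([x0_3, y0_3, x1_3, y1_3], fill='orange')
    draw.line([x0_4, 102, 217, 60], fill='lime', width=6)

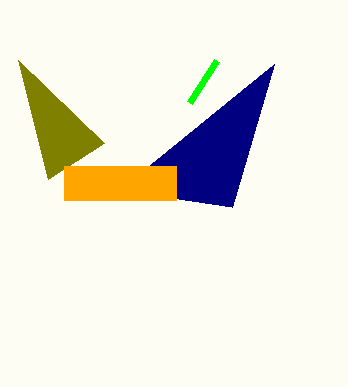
x2_1 = 18
y2_1 = 60
x1_2 = 274
y1_2 = 64
x0_3 = 64
y0_3 = 166
x1_3 = 176
y1_3 = 200
x0_4 = 190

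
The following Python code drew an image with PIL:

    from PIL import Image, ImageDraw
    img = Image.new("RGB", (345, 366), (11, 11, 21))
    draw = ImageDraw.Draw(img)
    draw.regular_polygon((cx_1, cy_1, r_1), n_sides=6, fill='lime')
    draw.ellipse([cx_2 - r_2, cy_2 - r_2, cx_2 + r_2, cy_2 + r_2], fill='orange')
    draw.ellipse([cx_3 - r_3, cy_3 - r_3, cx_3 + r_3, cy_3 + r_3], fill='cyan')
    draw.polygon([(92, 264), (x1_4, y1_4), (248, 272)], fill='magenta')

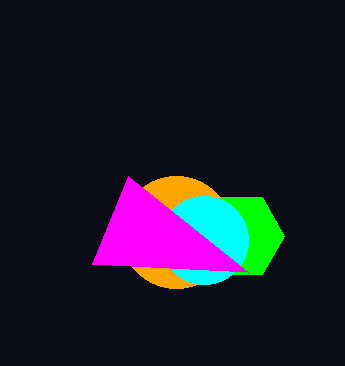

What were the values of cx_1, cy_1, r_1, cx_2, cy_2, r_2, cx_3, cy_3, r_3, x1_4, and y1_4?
cx_1 = 240; cy_1 = 236; r_1 = 44; cx_2 = 176; cy_2 = 232; r_2 = 56; cx_3 = 204; cy_3 = 240; r_3 = 44; x1_4 = 128; y1_4 = 176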